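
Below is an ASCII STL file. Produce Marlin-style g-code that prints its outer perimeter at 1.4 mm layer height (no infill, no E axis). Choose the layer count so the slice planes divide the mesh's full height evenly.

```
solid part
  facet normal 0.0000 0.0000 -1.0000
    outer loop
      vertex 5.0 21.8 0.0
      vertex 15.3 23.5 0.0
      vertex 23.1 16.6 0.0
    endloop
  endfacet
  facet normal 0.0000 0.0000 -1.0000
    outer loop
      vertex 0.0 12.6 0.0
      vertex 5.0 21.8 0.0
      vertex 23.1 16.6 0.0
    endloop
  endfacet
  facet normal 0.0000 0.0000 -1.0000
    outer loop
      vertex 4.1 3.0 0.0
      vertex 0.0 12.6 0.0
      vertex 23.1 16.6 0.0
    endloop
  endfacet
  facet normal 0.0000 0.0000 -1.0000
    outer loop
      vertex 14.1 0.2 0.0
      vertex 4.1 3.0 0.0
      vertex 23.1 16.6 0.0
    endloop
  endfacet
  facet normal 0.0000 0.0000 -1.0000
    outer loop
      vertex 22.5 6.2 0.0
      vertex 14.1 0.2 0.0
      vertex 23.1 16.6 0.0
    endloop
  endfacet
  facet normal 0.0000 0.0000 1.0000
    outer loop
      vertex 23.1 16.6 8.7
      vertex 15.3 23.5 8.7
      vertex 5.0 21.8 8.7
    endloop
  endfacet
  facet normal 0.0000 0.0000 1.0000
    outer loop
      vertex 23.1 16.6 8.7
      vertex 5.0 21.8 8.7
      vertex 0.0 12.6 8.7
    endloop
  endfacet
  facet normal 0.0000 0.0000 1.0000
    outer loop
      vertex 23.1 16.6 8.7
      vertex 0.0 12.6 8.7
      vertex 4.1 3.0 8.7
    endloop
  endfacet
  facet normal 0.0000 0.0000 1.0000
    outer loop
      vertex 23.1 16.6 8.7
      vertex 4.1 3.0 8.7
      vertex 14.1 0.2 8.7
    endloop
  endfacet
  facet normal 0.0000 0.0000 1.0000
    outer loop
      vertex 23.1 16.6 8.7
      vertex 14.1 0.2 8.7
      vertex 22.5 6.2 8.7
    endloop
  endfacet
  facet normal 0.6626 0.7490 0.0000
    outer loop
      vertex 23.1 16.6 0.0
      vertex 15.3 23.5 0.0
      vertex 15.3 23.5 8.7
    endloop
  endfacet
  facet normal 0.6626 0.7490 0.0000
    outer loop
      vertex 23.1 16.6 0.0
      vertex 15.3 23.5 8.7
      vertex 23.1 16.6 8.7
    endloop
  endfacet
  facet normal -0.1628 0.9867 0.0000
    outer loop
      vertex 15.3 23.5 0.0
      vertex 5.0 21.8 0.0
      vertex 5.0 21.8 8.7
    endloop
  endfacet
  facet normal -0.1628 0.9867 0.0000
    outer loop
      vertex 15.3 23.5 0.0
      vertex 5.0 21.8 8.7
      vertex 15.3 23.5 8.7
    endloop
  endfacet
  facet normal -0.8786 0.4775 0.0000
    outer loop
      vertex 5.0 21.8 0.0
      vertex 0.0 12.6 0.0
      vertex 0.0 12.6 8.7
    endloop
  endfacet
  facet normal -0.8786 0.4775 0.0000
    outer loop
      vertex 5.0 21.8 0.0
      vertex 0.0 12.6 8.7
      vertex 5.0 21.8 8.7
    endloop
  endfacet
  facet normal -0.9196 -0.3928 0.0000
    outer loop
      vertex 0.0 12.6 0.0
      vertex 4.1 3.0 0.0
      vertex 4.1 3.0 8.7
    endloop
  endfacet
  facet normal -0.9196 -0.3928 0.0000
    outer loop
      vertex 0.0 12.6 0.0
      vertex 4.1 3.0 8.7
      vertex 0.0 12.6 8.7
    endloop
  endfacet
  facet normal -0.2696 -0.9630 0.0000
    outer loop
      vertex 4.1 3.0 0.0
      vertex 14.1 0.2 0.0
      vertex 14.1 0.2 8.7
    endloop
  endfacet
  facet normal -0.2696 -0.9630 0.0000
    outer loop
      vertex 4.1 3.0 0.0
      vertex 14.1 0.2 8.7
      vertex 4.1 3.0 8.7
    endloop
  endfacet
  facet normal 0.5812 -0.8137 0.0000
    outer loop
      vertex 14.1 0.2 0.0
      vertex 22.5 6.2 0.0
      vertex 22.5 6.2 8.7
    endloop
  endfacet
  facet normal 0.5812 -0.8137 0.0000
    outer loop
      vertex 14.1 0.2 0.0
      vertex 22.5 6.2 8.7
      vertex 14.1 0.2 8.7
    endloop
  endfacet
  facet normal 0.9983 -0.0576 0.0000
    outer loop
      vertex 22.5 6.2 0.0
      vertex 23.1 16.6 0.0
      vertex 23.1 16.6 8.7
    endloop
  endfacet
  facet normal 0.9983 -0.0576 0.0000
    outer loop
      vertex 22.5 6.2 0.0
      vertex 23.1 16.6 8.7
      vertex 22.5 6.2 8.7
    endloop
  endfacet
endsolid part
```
; perimeter-only toolpath
G21 ; units = mm
G90 ; absolute positioning
G28 ; home
; layer 1
G0 Z1.4
G0 X23.1 Y16.6
G1 X15.3 Y23.5
G1 X5.0 Y21.8
G1 X0.0 Y12.6
G1 X4.1 Y3.0
G1 X14.1 Y0.2
G1 X22.5 Y6.2
G1 X23.1 Y16.6
; layer 2
G0 Z2.9
G0 X23.1 Y16.6
G1 X15.3 Y23.5
G1 X5.0 Y21.8
G1 X0.0 Y12.6
G1 X4.1 Y3.0
G1 X14.1 Y0.2
G1 X22.5 Y6.2
G1 X23.1 Y16.6
; layer 3
G0 Z4.3
G0 X23.1 Y16.6
G1 X15.3 Y23.5
G1 X5.0 Y21.8
G1 X0.0 Y12.6
G1 X4.1 Y3.0
G1 X14.1 Y0.2
G1 X22.5 Y6.2
G1 X23.1 Y16.6
; layer 4
G0 Z5.8
G0 X23.1 Y16.6
G1 X15.3 Y23.5
G1 X5.0 Y21.8
G1 X0.0 Y12.6
G1 X4.1 Y3.0
G1 X14.1 Y0.2
G1 X22.5 Y6.2
G1 X23.1 Y16.6
; layer 5
G0 Z7.2
G0 X23.1 Y16.6
G1 X15.3 Y23.5
G1 X5.0 Y21.8
G1 X0.0 Y12.6
G1 X4.1 Y3.0
G1 X14.1 Y0.2
G1 X22.5 Y6.2
G1 X23.1 Y16.6
; layer 6
G0 Z8.7
G0 X23.1 Y16.6
G1 X15.3 Y23.5
G1 X5.0 Y21.8
G1 X0.0 Y12.6
G1 X4.1 Y3.0
G1 X14.1 Y0.2
G1 X22.5 Y6.2
G1 X23.1 Y16.6
M2 ; end

The solid is a regular 7-sided prism (a cylinder approximated with 7 flat sides), circumscribed radius ≈ 12 mm, height ≈ 8.7 mm. Slicing at Δz = 1.4 mm — 6 equal slices spanning the solid's height, so layer i sits at z = i·h/6 — gives 6 non-empty perimeters. Each is a 7-segment closed polygon; G0 lifts to the layer z and rapids to the start vertex, then G1 traces the edges.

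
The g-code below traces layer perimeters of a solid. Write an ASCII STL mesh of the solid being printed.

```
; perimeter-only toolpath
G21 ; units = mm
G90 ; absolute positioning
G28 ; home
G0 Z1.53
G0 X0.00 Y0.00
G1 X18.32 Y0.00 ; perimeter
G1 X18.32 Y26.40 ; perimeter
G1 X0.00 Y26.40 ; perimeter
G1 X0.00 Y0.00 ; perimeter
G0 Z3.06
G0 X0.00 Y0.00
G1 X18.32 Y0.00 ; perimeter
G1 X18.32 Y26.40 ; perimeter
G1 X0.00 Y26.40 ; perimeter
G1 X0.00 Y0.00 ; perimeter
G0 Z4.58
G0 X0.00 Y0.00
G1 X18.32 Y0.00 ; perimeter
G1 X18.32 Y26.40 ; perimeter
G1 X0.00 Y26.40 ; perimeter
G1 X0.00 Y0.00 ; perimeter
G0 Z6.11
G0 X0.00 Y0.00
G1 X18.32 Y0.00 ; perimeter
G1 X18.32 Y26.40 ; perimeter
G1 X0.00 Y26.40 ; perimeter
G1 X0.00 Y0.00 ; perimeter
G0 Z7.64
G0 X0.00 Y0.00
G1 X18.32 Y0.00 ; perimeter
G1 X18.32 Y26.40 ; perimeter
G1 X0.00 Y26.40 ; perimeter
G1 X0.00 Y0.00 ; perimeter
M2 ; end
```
solid part
  facet normal 0.0000 0.0000 -1.0000
    outer loop
      vertex 18.32 26.40 0.00
      vertex 18.32 0.00 0.00
      vertex 0.00 0.00 0.00
    endloop
  endfacet
  facet normal 0.0000 0.0000 -1.0000
    outer loop
      vertex 0.00 26.40 0.00
      vertex 18.32 26.40 0.00
      vertex 0.00 0.00 0.00
    endloop
  endfacet
  facet normal 0.0000 0.0000 1.0000
    outer loop
      vertex 0.00 0.00 7.64
      vertex 18.32 0.00 7.64
      vertex 18.32 26.40 7.64
    endloop
  endfacet
  facet normal 0.0000 0.0000 1.0000
    outer loop
      vertex 0.00 0.00 7.64
      vertex 18.32 26.40 7.64
      vertex 0.00 26.40 7.64
    endloop
  endfacet
  facet normal 0.0000 -1.0000 0.0000
    outer loop
      vertex 0.00 0.00 0.00
      vertex 18.32 0.00 0.00
      vertex 18.32 0.00 7.64
    endloop
  endfacet
  facet normal 0.0000 -1.0000 0.0000
    outer loop
      vertex 0.00 0.00 0.00
      vertex 18.32 0.00 7.64
      vertex 0.00 0.00 7.64
    endloop
  endfacet
  facet normal 0.0000 1.0000 0.0000
    outer loop
      vertex 18.32 26.40 7.64
      vertex 18.32 26.40 0.00
      vertex 0.00 26.40 0.00
    endloop
  endfacet
  facet normal 0.0000 1.0000 0.0000
    outer loop
      vertex 0.00 26.40 7.64
      vertex 18.32 26.40 7.64
      vertex 0.00 26.40 0.00
    endloop
  endfacet
  facet normal -1.0000 0.0000 0.0000
    outer loop
      vertex 0.00 26.40 7.64
      vertex 0.00 26.40 0.00
      vertex 0.00 0.00 0.00
    endloop
  endfacet
  facet normal -1.0000 0.0000 0.0000
    outer loop
      vertex 0.00 0.00 7.64
      vertex 0.00 26.40 7.64
      vertex 0.00 0.00 0.00
    endloop
  endfacet
  facet normal 1.0000 0.0000 0.0000
    outer loop
      vertex 18.32 0.00 0.00
      vertex 18.32 26.40 0.00
      vertex 18.32 26.40 7.64
    endloop
  endfacet
  facet normal 1.0000 0.0000 0.0000
    outer loop
      vertex 18.32 0.00 0.00
      vertex 18.32 26.40 7.64
      vertex 18.32 0.00 7.64
    endloop
  endfacet
endsolid part

The G0 Z moves step by Δz≈1.53 mm. Every layer's G1 loop is the same polygon, so the solid is a straight extrusion of it from z=0 to z≈7.64. Closing with flat bottom and top caps and triangulating gives 12 facets — a rectangular box, roughly 18.3 × 26.4 mm footprint and 7.64 mm tall.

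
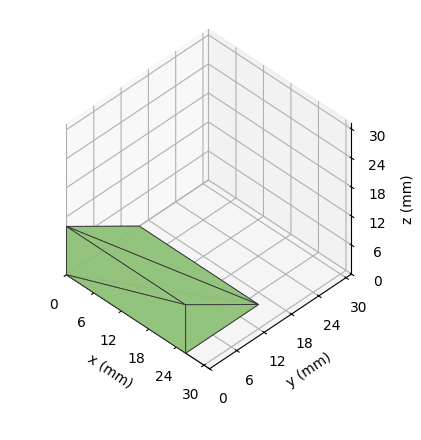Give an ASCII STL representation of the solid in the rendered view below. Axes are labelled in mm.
Reading the render: the shape is a wedge (ramp): 26 × 16 mm base, rising to 10 mm along the y=0 edge and sloping linearly to z=0 at y=16 (dimensions read to the nearest mm from the axis ticks). For the STL, each face is triangulated and given an outward normal.

solid part
  facet normal 0.0000 0.0000 -1.0000
    outer loop
      vertex 26.000 16.000 0.000
      vertex 26.000 0.000 0.000
      vertex 0.000 0.000 0.000
    endloop
  endfacet
  facet normal 0.0000 0.0000 -1.0000
    outer loop
      vertex 0.000 16.000 0.000
      vertex 26.000 16.000 0.000
      vertex 0.000 0.000 0.000
    endloop
  endfacet
  facet normal 0.0000 -1.0000 0.0000
    outer loop
      vertex 0.000 0.000 0.000
      vertex 26.000 0.000 0.000
      vertex 26.000 0.000 10.000
    endloop
  endfacet
  facet normal 0.0000 -1.0000 0.0000
    outer loop
      vertex 0.000 0.000 0.000
      vertex 26.000 0.000 10.000
      vertex 0.000 0.000 10.000
    endloop
  endfacet
  facet normal 0.0000 0.5300 0.8480
    outer loop
      vertex 0.000 0.000 10.000
      vertex 26.000 0.000 10.000
      vertex 26.000 16.000 0.000
    endloop
  endfacet
  facet normal 0.0000 0.5300 0.8480
    outer loop
      vertex 0.000 0.000 10.000
      vertex 26.000 16.000 0.000
      vertex 0.000 16.000 0.000
    endloop
  endfacet
  facet normal -1.0000 0.0000 0.0000
    outer loop
      vertex 0.000 0.000 10.000
      vertex 0.000 16.000 0.000
      vertex 0.000 0.000 0.000
    endloop
  endfacet
  facet normal 1.0000 0.0000 0.0000
    outer loop
      vertex 26.000 0.000 0.000
      vertex 26.000 16.000 0.000
      vertex 26.000 0.000 10.000
    endloop
  endfacet
endsolid part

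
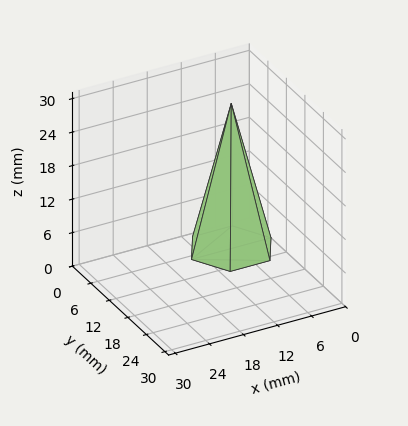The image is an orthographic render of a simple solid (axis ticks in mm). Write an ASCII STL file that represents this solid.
Reading the render: the shape is a regular 6-sided pyramid, base circumscribed radius ≈ 7 mm, apex at z ≈ 26 mm (dimensions read to the nearest mm from the axis ticks). For the STL, each face is triangulated and given an outward normal.

solid part
  facet normal 0.0000 0.0000 -1.0000
    outer loop
      vertex 3.5 13.1 0.0
      vertex 10.5 13.1 0.0
      vertex 14.0 7.0 0.0
    endloop
  endfacet
  facet normal 0.0000 0.0000 -1.0000
    outer loop
      vertex 0.0 7.0 0.0
      vertex 3.5 13.1 0.0
      vertex 14.0 7.0 0.0
    endloop
  endfacet
  facet normal 0.0000 0.0000 -1.0000
    outer loop
      vertex 3.5 0.9 0.0
      vertex 0.0 7.0 0.0
      vertex 14.0 7.0 0.0
    endloop
  endfacet
  facet normal 0.0000 0.0000 -1.0000
    outer loop
      vertex 10.5 0.9 0.0
      vertex 3.5 0.9 0.0
      vertex 14.0 7.0 0.0
    endloop
  endfacet
  facet normal 0.8446 0.4846 0.2274
    outer loop
      vertex 14.0 7.0 0.0
      vertex 10.5 13.1 0.0
      vertex 7.0 7.0 26.0
    endloop
  endfacet
  facet normal 0.0000 0.9736 0.2284
    outer loop
      vertex 10.5 13.1 0.0
      vertex 3.5 13.1 0.0
      vertex 7.0 7.0 26.0
    endloop
  endfacet
  facet normal -0.8446 0.4846 0.2274
    outer loop
      vertex 3.5 13.1 0.0
      vertex 0.0 7.0 0.0
      vertex 7.0 7.0 26.0
    endloop
  endfacet
  facet normal -0.8446 -0.4846 0.2274
    outer loop
      vertex 0.0 7.0 0.0
      vertex 3.5 0.9 0.0
      vertex 7.0 7.0 26.0
    endloop
  endfacet
  facet normal 0.0000 -0.9736 0.2284
    outer loop
      vertex 3.5 0.9 0.0
      vertex 10.5 0.9 0.0
      vertex 7.0 7.0 26.0
    endloop
  endfacet
  facet normal 0.8446 -0.4846 0.2274
    outer loop
      vertex 10.5 0.9 0.0
      vertex 14.0 7.0 0.0
      vertex 7.0 7.0 26.0
    endloop
  endfacet
endsolid part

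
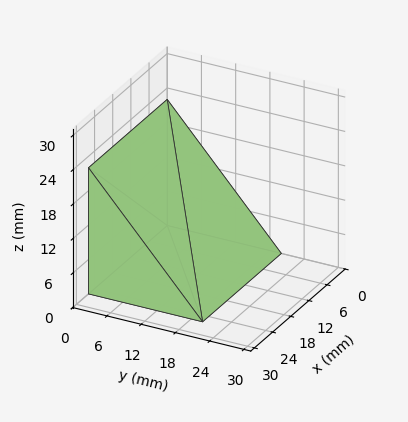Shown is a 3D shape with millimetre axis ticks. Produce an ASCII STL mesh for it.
Reading the render: the shape is a wedge (ramp): 26 × 20 mm base, rising to 22 mm along the y=0 edge and sloping linearly to z=0 at y=20 (dimensions read to the nearest mm from the axis ticks). For the STL, each face is triangulated and given an outward normal.

solid part
  facet normal 0.0000 0.0000 -1.0000
    outer loop
      vertex 26.00 20.00 0.00
      vertex 26.00 0.00 0.00
      vertex 0.00 0.00 0.00
    endloop
  endfacet
  facet normal 0.0000 0.0000 -1.0000
    outer loop
      vertex 0.00 20.00 0.00
      vertex 26.00 20.00 0.00
      vertex 0.00 0.00 0.00
    endloop
  endfacet
  facet normal 0.0000 -1.0000 0.0000
    outer loop
      vertex 0.00 0.00 0.00
      vertex 26.00 0.00 0.00
      vertex 26.00 0.00 22.00
    endloop
  endfacet
  facet normal 0.0000 -1.0000 0.0000
    outer loop
      vertex 0.00 0.00 0.00
      vertex 26.00 0.00 22.00
      vertex 0.00 0.00 22.00
    endloop
  endfacet
  facet normal 0.0000 0.7399 0.6727
    outer loop
      vertex 0.00 0.00 22.00
      vertex 26.00 0.00 22.00
      vertex 26.00 20.00 0.00
    endloop
  endfacet
  facet normal 0.0000 0.7399 0.6727
    outer loop
      vertex 0.00 0.00 22.00
      vertex 26.00 20.00 0.00
      vertex 0.00 20.00 0.00
    endloop
  endfacet
  facet normal -1.0000 0.0000 0.0000
    outer loop
      vertex 0.00 0.00 22.00
      vertex 0.00 20.00 0.00
      vertex 0.00 0.00 0.00
    endloop
  endfacet
  facet normal 1.0000 0.0000 0.0000
    outer loop
      vertex 26.00 0.00 0.00
      vertex 26.00 20.00 0.00
      vertex 26.00 0.00 22.00
    endloop
  endfacet
endsolid part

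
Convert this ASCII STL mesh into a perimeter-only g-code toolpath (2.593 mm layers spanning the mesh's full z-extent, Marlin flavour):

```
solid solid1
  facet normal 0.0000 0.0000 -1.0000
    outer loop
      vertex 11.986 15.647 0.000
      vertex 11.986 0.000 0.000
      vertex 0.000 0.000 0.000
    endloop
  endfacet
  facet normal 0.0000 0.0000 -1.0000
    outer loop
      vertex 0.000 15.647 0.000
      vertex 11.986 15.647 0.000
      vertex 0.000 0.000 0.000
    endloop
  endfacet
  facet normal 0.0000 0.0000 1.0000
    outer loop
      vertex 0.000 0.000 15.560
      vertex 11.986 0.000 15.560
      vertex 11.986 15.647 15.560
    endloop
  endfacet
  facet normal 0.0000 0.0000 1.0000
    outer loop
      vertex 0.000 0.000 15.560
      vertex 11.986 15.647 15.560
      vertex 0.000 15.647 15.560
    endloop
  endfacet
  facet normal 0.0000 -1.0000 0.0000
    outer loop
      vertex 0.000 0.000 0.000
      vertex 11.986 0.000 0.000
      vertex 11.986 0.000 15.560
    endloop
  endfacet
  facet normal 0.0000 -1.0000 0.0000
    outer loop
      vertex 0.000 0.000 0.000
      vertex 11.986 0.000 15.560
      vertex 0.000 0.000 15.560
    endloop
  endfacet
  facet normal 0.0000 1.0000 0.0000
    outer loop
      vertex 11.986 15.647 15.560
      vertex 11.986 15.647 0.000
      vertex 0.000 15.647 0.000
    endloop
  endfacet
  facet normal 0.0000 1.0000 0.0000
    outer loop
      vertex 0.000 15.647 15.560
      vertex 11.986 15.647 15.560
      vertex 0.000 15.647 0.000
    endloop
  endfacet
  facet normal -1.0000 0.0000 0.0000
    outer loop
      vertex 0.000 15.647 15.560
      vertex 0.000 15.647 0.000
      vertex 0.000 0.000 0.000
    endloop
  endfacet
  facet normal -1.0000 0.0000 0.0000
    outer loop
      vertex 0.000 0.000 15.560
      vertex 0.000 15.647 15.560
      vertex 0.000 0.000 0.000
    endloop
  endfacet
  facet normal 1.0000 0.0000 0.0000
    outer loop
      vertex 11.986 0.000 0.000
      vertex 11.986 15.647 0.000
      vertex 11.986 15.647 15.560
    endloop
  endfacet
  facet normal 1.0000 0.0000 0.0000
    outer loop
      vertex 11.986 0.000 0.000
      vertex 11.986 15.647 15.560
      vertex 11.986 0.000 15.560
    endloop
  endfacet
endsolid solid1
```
; perimeter-only toolpath
G21 ; units = mm
G90 ; absolute positioning
G28 ; home
; layer 1
G0 Z2.593
G0 X0.000 Y0.000
G1 X11.986 Y0.000
G1 X11.986 Y15.647
G1 X0.000 Y15.647
G1 X0.000 Y0.000
; layer 2
G0 Z5.187
G0 X0.000 Y0.000
G1 X11.986 Y0.000
G1 X11.986 Y15.647
G1 X0.000 Y15.647
G1 X0.000 Y0.000
; layer 3
G0 Z7.780
G0 X0.000 Y0.000
G1 X11.986 Y0.000
G1 X11.986 Y15.647
G1 X0.000 Y15.647
G1 X0.000 Y0.000
; layer 4
G0 Z10.373
G0 X0.000 Y0.000
G1 X11.986 Y0.000
G1 X11.986 Y15.647
G1 X0.000 Y15.647
G1 X0.000 Y0.000
; layer 5
G0 Z12.967
G0 X0.000 Y0.000
G1 X11.986 Y0.000
G1 X11.986 Y15.647
G1 X0.000 Y15.647
G1 X0.000 Y0.000
; layer 6
G0 Z15.560
G0 X0.000 Y0.000
G1 X11.986 Y0.000
G1 X11.986 Y15.647
G1 X0.000 Y15.647
G1 X0.000 Y0.000
M2 ; end

The solid is a rectangular box, roughly 12 × 15.6 mm footprint and 15.6 mm tall. Slicing at Δz = 2.593 mm — 6 equal slices spanning the solid's height, so layer i sits at z = i·h/6 — gives 6 non-empty perimeters. Each is a 4-segment closed polygon; G0 lifts to the layer z and rapids to the start vertex, then G1 traces the edges.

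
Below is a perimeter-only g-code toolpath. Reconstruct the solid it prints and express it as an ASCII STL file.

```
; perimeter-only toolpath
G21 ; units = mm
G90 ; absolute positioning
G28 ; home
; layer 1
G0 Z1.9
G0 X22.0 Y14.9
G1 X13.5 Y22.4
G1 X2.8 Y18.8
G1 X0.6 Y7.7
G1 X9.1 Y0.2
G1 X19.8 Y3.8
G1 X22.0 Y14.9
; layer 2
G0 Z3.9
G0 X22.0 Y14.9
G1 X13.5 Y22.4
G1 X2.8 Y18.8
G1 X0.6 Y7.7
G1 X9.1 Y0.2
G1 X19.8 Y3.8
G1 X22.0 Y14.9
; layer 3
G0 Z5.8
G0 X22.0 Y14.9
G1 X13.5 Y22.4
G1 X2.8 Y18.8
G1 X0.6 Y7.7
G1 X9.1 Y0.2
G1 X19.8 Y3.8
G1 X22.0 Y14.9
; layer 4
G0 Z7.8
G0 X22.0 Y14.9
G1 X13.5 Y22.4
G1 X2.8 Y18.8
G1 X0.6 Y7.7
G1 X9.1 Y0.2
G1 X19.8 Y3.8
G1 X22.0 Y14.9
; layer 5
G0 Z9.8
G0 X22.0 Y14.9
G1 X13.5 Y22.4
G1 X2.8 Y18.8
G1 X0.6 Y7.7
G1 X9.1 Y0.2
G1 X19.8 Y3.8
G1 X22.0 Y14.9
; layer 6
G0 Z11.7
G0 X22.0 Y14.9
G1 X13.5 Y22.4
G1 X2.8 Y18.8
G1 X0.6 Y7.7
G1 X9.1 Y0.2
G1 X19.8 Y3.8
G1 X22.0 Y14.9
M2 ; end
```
solid part
  facet normal 0.0000 0.0000 -1.0000
    outer loop
      vertex 2.8 18.8 0.0
      vertex 13.5 22.4 0.0
      vertex 22.0 14.9 0.0
    endloop
  endfacet
  facet normal 0.0000 0.0000 -1.0000
    outer loop
      vertex 0.6 7.7 0.0
      vertex 2.8 18.8 0.0
      vertex 22.0 14.9 0.0
    endloop
  endfacet
  facet normal 0.0000 0.0000 -1.0000
    outer loop
      vertex 9.1 0.2 0.0
      vertex 0.6 7.7 0.0
      vertex 22.0 14.9 0.0
    endloop
  endfacet
  facet normal 0.0000 0.0000 -1.0000
    outer loop
      vertex 19.8 3.8 0.0
      vertex 9.1 0.2 0.0
      vertex 22.0 14.9 0.0
    endloop
  endfacet
  facet normal 0.0000 0.0000 1.0000
    outer loop
      vertex 22.0 14.9 11.7
      vertex 13.5 22.4 11.7
      vertex 2.8 18.8 11.7
    endloop
  endfacet
  facet normal 0.0000 0.0000 1.0000
    outer loop
      vertex 22.0 14.9 11.7
      vertex 2.8 18.8 11.7
      vertex 0.6 7.7 11.7
    endloop
  endfacet
  facet normal 0.0000 0.0000 1.0000
    outer loop
      vertex 22.0 14.9 11.7
      vertex 0.6 7.7 11.7
      vertex 9.1 0.2 11.7
    endloop
  endfacet
  facet normal 0.0000 0.0000 1.0000
    outer loop
      vertex 22.0 14.9 11.7
      vertex 9.1 0.2 11.7
      vertex 19.8 3.8 11.7
    endloop
  endfacet
  facet normal 0.6616 0.7498 0.0000
    outer loop
      vertex 22.0 14.9 0.0
      vertex 13.5 22.4 0.0
      vertex 13.5 22.4 11.7
    endloop
  endfacet
  facet normal 0.6616 0.7498 0.0000
    outer loop
      vertex 22.0 14.9 0.0
      vertex 13.5 22.4 11.7
      vertex 22.0 14.9 11.7
    endloop
  endfacet
  facet normal -0.3189 0.9478 0.0000
    outer loop
      vertex 13.5 22.4 0.0
      vertex 2.8 18.8 0.0
      vertex 2.8 18.8 11.7
    endloop
  endfacet
  facet normal -0.3189 0.9478 0.0000
    outer loop
      vertex 13.5 22.4 0.0
      vertex 2.8 18.8 11.7
      vertex 13.5 22.4 11.7
    endloop
  endfacet
  facet normal -0.9809 0.1944 0.0000
    outer loop
      vertex 2.8 18.8 0.0
      vertex 0.6 7.7 0.0
      vertex 0.6 7.7 11.7
    endloop
  endfacet
  facet normal -0.9809 0.1944 0.0000
    outer loop
      vertex 2.8 18.8 0.0
      vertex 0.6 7.7 11.7
      vertex 2.8 18.8 11.7
    endloop
  endfacet
  facet normal -0.6616 -0.7498 0.0000
    outer loop
      vertex 0.6 7.7 0.0
      vertex 9.1 0.2 0.0
      vertex 9.1 0.2 11.7
    endloop
  endfacet
  facet normal -0.6616 -0.7498 0.0000
    outer loop
      vertex 0.6 7.7 0.0
      vertex 9.1 0.2 11.7
      vertex 0.6 7.7 11.7
    endloop
  endfacet
  facet normal 0.3189 -0.9478 0.0000
    outer loop
      vertex 9.1 0.2 0.0
      vertex 19.8 3.8 0.0
      vertex 19.8 3.8 11.7
    endloop
  endfacet
  facet normal 0.3189 -0.9478 0.0000
    outer loop
      vertex 9.1 0.2 0.0
      vertex 19.8 3.8 11.7
      vertex 9.1 0.2 11.7
    endloop
  endfacet
  facet normal 0.9809 -0.1944 0.0000
    outer loop
      vertex 19.8 3.8 0.0
      vertex 22.0 14.9 0.0
      vertex 22.0 14.9 11.7
    endloop
  endfacet
  facet normal 0.9809 -0.1944 0.0000
    outer loop
      vertex 19.8 3.8 0.0
      vertex 22.0 14.9 11.7
      vertex 19.8 3.8 11.7
    endloop
  endfacet
endsolid part

The G0 Z moves step by Δz≈1.9 mm. Every layer's G1 loop is the same polygon, so the solid is a straight extrusion of it from z=0 to z≈11.7. Closing with flat bottom and top caps and triangulating gives 20 facets — a regular 6-sided prism (a cylinder approximated with 6 flat sides), circumscribed radius ≈ 11.3 mm, height ≈ 11.7 mm.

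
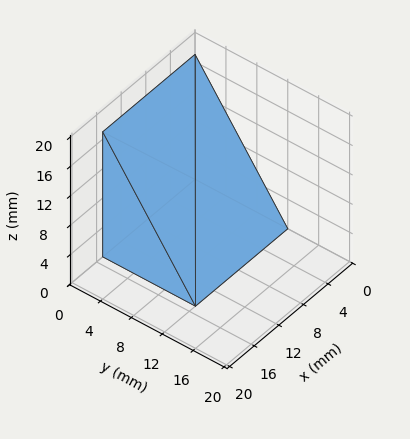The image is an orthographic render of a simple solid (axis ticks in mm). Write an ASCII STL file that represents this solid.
Reading the render: the shape is a wedge (ramp): 15 × 12 mm base, rising to 17 mm along the y=0 edge and sloping linearly to z=0 at y=12 (dimensions read to the nearest mm from the axis ticks). For the STL, each face is triangulated and given an outward normal.

solid part
  facet normal 0.0000 0.0000 -1.0000
    outer loop
      vertex 15.000 12.000 0.000
      vertex 15.000 0.000 0.000
      vertex 0.000 0.000 0.000
    endloop
  endfacet
  facet normal 0.0000 0.0000 -1.0000
    outer loop
      vertex 0.000 12.000 0.000
      vertex 15.000 12.000 0.000
      vertex 0.000 0.000 0.000
    endloop
  endfacet
  facet normal 0.0000 -1.0000 0.0000
    outer loop
      vertex 0.000 0.000 0.000
      vertex 15.000 0.000 0.000
      vertex 15.000 0.000 17.000
    endloop
  endfacet
  facet normal 0.0000 -1.0000 0.0000
    outer loop
      vertex 0.000 0.000 0.000
      vertex 15.000 0.000 17.000
      vertex 0.000 0.000 17.000
    endloop
  endfacet
  facet normal 0.0000 0.8170 0.5767
    outer loop
      vertex 0.000 0.000 17.000
      vertex 15.000 0.000 17.000
      vertex 15.000 12.000 0.000
    endloop
  endfacet
  facet normal 0.0000 0.8170 0.5767
    outer loop
      vertex 0.000 0.000 17.000
      vertex 15.000 12.000 0.000
      vertex 0.000 12.000 0.000
    endloop
  endfacet
  facet normal -1.0000 0.0000 0.0000
    outer loop
      vertex 0.000 0.000 17.000
      vertex 0.000 12.000 0.000
      vertex 0.000 0.000 0.000
    endloop
  endfacet
  facet normal 1.0000 0.0000 0.0000
    outer loop
      vertex 15.000 0.000 0.000
      vertex 15.000 12.000 0.000
      vertex 15.000 0.000 17.000
    endloop
  endfacet
endsolid part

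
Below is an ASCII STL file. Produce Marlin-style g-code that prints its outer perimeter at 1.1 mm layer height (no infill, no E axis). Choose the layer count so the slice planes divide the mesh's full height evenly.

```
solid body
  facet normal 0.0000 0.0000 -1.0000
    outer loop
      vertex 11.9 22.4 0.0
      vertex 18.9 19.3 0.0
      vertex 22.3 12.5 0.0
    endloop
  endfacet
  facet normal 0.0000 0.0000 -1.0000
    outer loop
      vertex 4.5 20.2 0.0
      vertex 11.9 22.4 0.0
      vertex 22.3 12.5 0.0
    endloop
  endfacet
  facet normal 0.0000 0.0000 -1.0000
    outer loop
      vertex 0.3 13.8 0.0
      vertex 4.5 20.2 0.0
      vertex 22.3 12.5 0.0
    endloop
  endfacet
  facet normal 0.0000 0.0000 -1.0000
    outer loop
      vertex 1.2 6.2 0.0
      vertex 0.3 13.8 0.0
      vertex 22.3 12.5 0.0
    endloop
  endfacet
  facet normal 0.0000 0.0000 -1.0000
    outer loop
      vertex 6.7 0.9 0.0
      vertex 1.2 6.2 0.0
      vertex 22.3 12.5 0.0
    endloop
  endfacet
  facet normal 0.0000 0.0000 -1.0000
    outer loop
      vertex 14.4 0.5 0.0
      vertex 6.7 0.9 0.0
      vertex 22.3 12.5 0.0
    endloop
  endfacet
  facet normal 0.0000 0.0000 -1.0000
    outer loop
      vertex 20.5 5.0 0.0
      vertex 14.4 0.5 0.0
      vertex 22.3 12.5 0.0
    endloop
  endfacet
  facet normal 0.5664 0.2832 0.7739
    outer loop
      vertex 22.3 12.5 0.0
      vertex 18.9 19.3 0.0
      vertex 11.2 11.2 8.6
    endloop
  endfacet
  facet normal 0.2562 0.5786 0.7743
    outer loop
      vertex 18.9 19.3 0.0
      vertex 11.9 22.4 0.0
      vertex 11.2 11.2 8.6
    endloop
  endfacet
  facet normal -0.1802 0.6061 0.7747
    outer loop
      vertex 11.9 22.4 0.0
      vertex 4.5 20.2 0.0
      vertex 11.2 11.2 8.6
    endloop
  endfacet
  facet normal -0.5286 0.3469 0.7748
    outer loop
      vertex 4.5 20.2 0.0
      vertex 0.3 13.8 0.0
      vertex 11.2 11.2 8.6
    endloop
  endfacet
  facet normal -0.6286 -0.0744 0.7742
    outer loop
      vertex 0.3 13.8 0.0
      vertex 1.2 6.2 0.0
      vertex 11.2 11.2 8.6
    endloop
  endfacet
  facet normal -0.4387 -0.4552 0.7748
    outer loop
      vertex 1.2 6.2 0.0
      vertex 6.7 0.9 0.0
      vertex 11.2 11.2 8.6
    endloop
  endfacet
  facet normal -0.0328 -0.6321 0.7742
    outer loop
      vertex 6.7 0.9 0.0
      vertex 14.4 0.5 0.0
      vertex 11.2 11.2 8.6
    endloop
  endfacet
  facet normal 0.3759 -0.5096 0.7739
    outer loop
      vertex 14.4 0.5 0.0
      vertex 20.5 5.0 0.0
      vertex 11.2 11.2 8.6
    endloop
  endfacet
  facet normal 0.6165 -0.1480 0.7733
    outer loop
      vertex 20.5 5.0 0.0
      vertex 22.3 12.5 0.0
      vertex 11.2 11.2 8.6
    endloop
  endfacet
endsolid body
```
; perimeter-only toolpath
G21 ; units = mm
G90 ; absolute positioning
G28 ; home
; layer 1
G0 Z1.1
G0 X20.9 Y12.3
G1 X17.9 Y18.3
G1 X11.8 Y21.0
G1 X5.3 Y19.1
G1 X1.7 Y13.5
G1 X2.5 Y6.8
G1 X7.3 Y2.2
G1 X14.0 Y1.8
G1 X19.3 Y5.8
G1 X20.9 Y12.3
; layer 2
G0 Z2.1
G0 X19.5 Y12.2
G1 X17.0 Y17.3
G1 X11.7 Y19.6
G1 X6.2 Y17.9
G1 X3.0 Y13.2
G1 X3.7 Y7.5
G1 X7.8 Y3.5
G1 X13.6 Y3.2
G1 X18.2 Y6.5
G1 X19.5 Y12.2
; layer 3
G0 Z3.2
G0 X18.1 Y12.0
G1 X16.0 Y16.3
G1 X11.6 Y18.2
G1 X7.0 Y16.8
G1 X4.4 Y12.8
G1 X4.9 Y8.1
G1 X8.4 Y4.8
G1 X13.2 Y4.5
G1 X17.0 Y7.3
G1 X18.1 Y12.0
; layer 4
G0 Z4.3
G0 X16.8 Y11.8
G1 X15.0 Y15.2
G1 X11.6 Y16.8
G1 X7.8 Y15.7
G1 X5.8 Y12.5
G1 X6.2 Y8.7
G1 X8.9 Y6.0
G1 X12.8 Y5.8
G1 X15.8 Y8.1
G1 X16.8 Y11.8
; layer 5
G0 Z5.4
G0 X15.4 Y11.7
G1 X14.1 Y14.2
G1 X11.5 Y15.4
G1 X8.7 Y14.6
G1 X7.1 Y12.2
G1 X7.5 Y9.3
G1 X9.5 Y7.3
G1 X12.4 Y7.2
G1 X14.7 Y8.9
G1 X15.4 Y11.7
; layer 6
G0 Z6.4
G0 X14.0 Y11.5
G1 X13.1 Y13.2
G1 X11.4 Y14.0
G1 X9.5 Y13.4
G1 X8.5 Y11.8
G1 X8.7 Y9.9
G1 X10.1 Y8.6
G1 X12.0 Y8.5
G1 X13.5 Y9.6
G1 X14.0 Y11.5
; layer 7
G0 Z7.5
G0 X12.6 Y11.4
G1 X12.2 Y12.2
G1 X11.3 Y12.6
G1 X10.4 Y12.3
G1 X9.8 Y11.5
G1 X9.9 Y10.6
G1 X10.6 Y9.9
G1 X11.6 Y9.9
G1 X12.4 Y10.4
G1 X12.6 Y11.4
M2 ; end

The solid is a regular 9-sided pyramid, base circumscribed radius ≈ 11.2 mm, apex at z ≈ 8.6 mm. Slicing at Δz = 1.1 mm — 8 equal slices spanning the solid's height, so layer i sits at z = i·h/8 — gives 7 non-empty perimeters. Each is a 9-segment closed polygon; G0 lifts to the layer z and rapids to the start vertex, then G1 traces the edges. The cross-section shrinks linearly with z (the slice at the apex is degenerate and omitted).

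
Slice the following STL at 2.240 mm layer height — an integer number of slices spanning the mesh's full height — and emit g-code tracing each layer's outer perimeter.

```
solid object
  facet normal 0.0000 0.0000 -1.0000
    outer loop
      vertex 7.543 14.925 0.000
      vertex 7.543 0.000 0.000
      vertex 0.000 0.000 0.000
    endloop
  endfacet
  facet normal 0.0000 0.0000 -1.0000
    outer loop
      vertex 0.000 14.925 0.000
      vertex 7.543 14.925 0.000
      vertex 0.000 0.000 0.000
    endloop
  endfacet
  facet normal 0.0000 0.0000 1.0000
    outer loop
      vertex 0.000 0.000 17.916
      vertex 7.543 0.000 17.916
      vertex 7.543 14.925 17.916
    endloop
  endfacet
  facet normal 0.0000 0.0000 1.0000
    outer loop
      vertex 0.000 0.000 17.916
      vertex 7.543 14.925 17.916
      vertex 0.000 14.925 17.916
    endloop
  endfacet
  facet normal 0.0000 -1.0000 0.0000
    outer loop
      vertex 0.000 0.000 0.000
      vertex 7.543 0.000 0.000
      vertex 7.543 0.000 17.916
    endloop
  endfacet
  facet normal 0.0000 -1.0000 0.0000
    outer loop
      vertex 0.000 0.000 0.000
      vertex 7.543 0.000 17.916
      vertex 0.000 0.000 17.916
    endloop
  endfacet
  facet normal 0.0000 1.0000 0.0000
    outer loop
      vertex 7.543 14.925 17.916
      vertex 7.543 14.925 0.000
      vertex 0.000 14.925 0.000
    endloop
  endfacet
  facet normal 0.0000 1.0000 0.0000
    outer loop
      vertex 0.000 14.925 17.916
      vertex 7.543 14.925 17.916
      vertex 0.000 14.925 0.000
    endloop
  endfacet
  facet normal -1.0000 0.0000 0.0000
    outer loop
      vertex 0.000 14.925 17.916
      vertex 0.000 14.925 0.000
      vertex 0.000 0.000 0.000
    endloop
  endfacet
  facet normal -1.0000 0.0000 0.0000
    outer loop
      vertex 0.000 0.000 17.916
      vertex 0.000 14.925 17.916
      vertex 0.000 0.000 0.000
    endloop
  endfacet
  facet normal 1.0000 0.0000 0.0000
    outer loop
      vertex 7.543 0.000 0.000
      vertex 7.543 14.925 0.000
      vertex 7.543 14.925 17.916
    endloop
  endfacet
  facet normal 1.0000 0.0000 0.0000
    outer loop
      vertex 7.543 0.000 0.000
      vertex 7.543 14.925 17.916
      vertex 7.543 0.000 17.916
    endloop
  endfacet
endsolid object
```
; perimeter-only toolpath
G21 ; units = mm
G90 ; absolute positioning
G28 ; home
; layer 1
G0 Z2.240
G0 X0.000 Y0.000
G1 X7.543 Y0.000
G1 X7.543 Y14.925
G1 X0.000 Y14.925
G1 X0.000 Y0.000
; layer 2
G0 Z4.479
G0 X0.000 Y0.000
G1 X7.543 Y0.000
G1 X7.543 Y14.925
G1 X0.000 Y14.925
G1 X0.000 Y0.000
; layer 3
G0 Z6.719
G0 X0.000 Y0.000
G1 X7.543 Y0.000
G1 X7.543 Y14.925
G1 X0.000 Y14.925
G1 X0.000 Y0.000
; layer 4
G0 Z8.958
G0 X0.000 Y0.000
G1 X7.543 Y0.000
G1 X7.543 Y14.925
G1 X0.000 Y14.925
G1 X0.000 Y0.000
; layer 5
G0 Z11.197
G0 X0.000 Y0.000
G1 X7.543 Y0.000
G1 X7.543 Y14.925
G1 X0.000 Y14.925
G1 X0.000 Y0.000
; layer 6
G0 Z13.437
G0 X0.000 Y0.000
G1 X7.543 Y0.000
G1 X7.543 Y14.925
G1 X0.000 Y14.925
G1 X0.000 Y0.000
; layer 7
G0 Z15.677
G0 X0.000 Y0.000
G1 X7.543 Y0.000
G1 X7.543 Y14.925
G1 X0.000 Y14.925
G1 X0.000 Y0.000
; layer 8
G0 Z17.916
G0 X0.000 Y0.000
G1 X7.543 Y0.000
G1 X7.543 Y14.925
G1 X0.000 Y14.925
G1 X0.000 Y0.000
M2 ; end

The solid is a rectangular box, roughly 7.54 × 14.9 mm footprint and 17.9 mm tall. Slicing at Δz = 2.240 mm — 8 equal slices spanning the solid's height, so layer i sits at z = i·h/8 — gives 8 non-empty perimeters. Each is a 4-segment closed polygon; G0 lifts to the layer z and rapids to the start vertex, then G1 traces the edges.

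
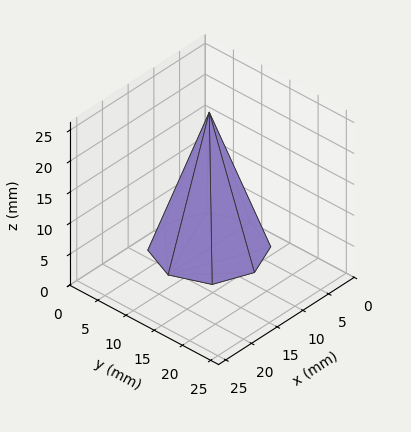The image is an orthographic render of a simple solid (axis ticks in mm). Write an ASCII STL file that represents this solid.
Reading the render: the shape is a regular 8-sided pyramid, base circumscribed radius ≈ 8 mm, apex at z ≈ 22 mm (dimensions read to the nearest mm from the axis ticks). For the STL, each face is triangulated and given an outward normal.

solid part
  facet normal 0.0000 0.0000 -1.0000
    outer loop
      vertex 8.0 16.0 0.0
      vertex 13.7 13.7 0.0
      vertex 16.0 8.0 0.0
    endloop
  endfacet
  facet normal 0.0000 0.0000 -1.0000
    outer loop
      vertex 2.3 13.7 0.0
      vertex 8.0 16.0 0.0
      vertex 16.0 8.0 0.0
    endloop
  endfacet
  facet normal 0.0000 0.0000 -1.0000
    outer loop
      vertex 0.0 8.0 0.0
      vertex 2.3 13.7 0.0
      vertex 16.0 8.0 0.0
    endloop
  endfacet
  facet normal 0.0000 0.0000 -1.0000
    outer loop
      vertex 2.3 2.3 0.0
      vertex 0.0 8.0 0.0
      vertex 16.0 8.0 0.0
    endloop
  endfacet
  facet normal 0.0000 0.0000 -1.0000
    outer loop
      vertex 8.0 0.0 0.0
      vertex 2.3 2.3 0.0
      vertex 16.0 8.0 0.0
    endloop
  endfacet
  facet normal 0.0000 0.0000 -1.0000
    outer loop
      vertex 13.7 2.3 0.0
      vertex 8.0 0.0 0.0
      vertex 16.0 8.0 0.0
    endloop
  endfacet
  facet normal 0.8787 0.3546 0.3195
    outer loop
      vertex 16.0 8.0 0.0
      vertex 13.7 13.7 0.0
      vertex 8.0 8.0 22.0
    endloop
  endfacet
  facet normal 0.3546 0.8787 0.3195
    outer loop
      vertex 13.7 13.7 0.0
      vertex 8.0 16.0 0.0
      vertex 8.0 8.0 22.0
    endloop
  endfacet
  facet normal -0.3546 0.8787 0.3195
    outer loop
      vertex 8.0 16.0 0.0
      vertex 2.3 13.7 0.0
      vertex 8.0 8.0 22.0
    endloop
  endfacet
  facet normal -0.8787 0.3546 0.3195
    outer loop
      vertex 2.3 13.7 0.0
      vertex 0.0 8.0 0.0
      vertex 8.0 8.0 22.0
    endloop
  endfacet
  facet normal -0.8787 -0.3546 0.3195
    outer loop
      vertex 0.0 8.0 0.0
      vertex 2.3 2.3 0.0
      vertex 8.0 8.0 22.0
    endloop
  endfacet
  facet normal -0.3546 -0.8787 0.3195
    outer loop
      vertex 2.3 2.3 0.0
      vertex 8.0 0.0 0.0
      vertex 8.0 8.0 22.0
    endloop
  endfacet
  facet normal 0.3546 -0.8787 0.3195
    outer loop
      vertex 8.0 0.0 0.0
      vertex 13.7 2.3 0.0
      vertex 8.0 8.0 22.0
    endloop
  endfacet
  facet normal 0.8787 -0.3546 0.3195
    outer loop
      vertex 13.7 2.3 0.0
      vertex 16.0 8.0 0.0
      vertex 8.0 8.0 22.0
    endloop
  endfacet
endsolid part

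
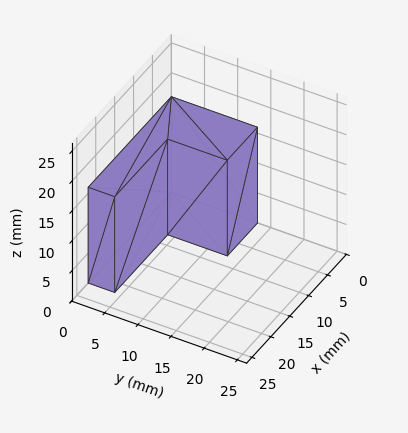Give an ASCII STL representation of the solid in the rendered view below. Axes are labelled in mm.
Reading the render: the shape is an L-shaped prism: outer 22 × 13 mm, arm thicknesses ≈ 4 mm (horizontal) and 8 mm (vertical), extruded 16 mm in z (dimensions read to the nearest mm from the axis ticks). For the STL, each face is triangulated and given an outward normal.

solid part
  facet normal 0.0000 0.0000 -1.0000
    outer loop
      vertex 22.000 4.000 0.000
      vertex 22.000 0.000 0.000
      vertex 0.000 0.000 0.000
    endloop
  endfacet
  facet normal 0.0000 0.0000 -1.0000
    outer loop
      vertex 8.000 4.000 0.000
      vertex 22.000 4.000 0.000
      vertex 0.000 0.000 0.000
    endloop
  endfacet
  facet normal 0.0000 0.0000 -1.0000
    outer loop
      vertex 8.000 13.000 0.000
      vertex 8.000 4.000 0.000
      vertex 0.000 0.000 0.000
    endloop
  endfacet
  facet normal 0.0000 0.0000 -1.0000
    outer loop
      vertex 0.000 13.000 0.000
      vertex 8.000 13.000 0.000
      vertex 0.000 0.000 0.000
    endloop
  endfacet
  facet normal 0.0000 0.0000 1.0000
    outer loop
      vertex 0.000 0.000 16.000
      vertex 22.000 0.000 16.000
      vertex 22.000 4.000 16.000
    endloop
  endfacet
  facet normal 0.0000 0.0000 1.0000
    outer loop
      vertex 0.000 0.000 16.000
      vertex 22.000 4.000 16.000
      vertex 8.000 4.000 16.000
    endloop
  endfacet
  facet normal 0.0000 0.0000 1.0000
    outer loop
      vertex 0.000 0.000 16.000
      vertex 8.000 4.000 16.000
      vertex 8.000 13.000 16.000
    endloop
  endfacet
  facet normal 0.0000 0.0000 1.0000
    outer loop
      vertex 0.000 0.000 16.000
      vertex 8.000 13.000 16.000
      vertex 0.000 13.000 16.000
    endloop
  endfacet
  facet normal 0.0000 -1.0000 0.0000
    outer loop
      vertex 0.000 0.000 0.000
      vertex 22.000 0.000 0.000
      vertex 22.000 0.000 16.000
    endloop
  endfacet
  facet normal 0.0000 -1.0000 0.0000
    outer loop
      vertex 0.000 0.000 0.000
      vertex 22.000 0.000 16.000
      vertex 0.000 0.000 16.000
    endloop
  endfacet
  facet normal 1.0000 0.0000 0.0000
    outer loop
      vertex 22.000 0.000 0.000
      vertex 22.000 4.000 0.000
      vertex 22.000 4.000 16.000
    endloop
  endfacet
  facet normal 1.0000 0.0000 0.0000
    outer loop
      vertex 22.000 0.000 0.000
      vertex 22.000 4.000 16.000
      vertex 22.000 0.000 16.000
    endloop
  endfacet
  facet normal 0.0000 1.0000 0.0000
    outer loop
      vertex 22.000 4.000 0.000
      vertex 8.000 4.000 0.000
      vertex 8.000 4.000 16.000
    endloop
  endfacet
  facet normal 0.0000 1.0000 0.0000
    outer loop
      vertex 22.000 4.000 0.000
      vertex 8.000 4.000 16.000
      vertex 22.000 4.000 16.000
    endloop
  endfacet
  facet normal 1.0000 0.0000 0.0000
    outer loop
      vertex 8.000 4.000 0.000
      vertex 8.000 13.000 0.000
      vertex 8.000 13.000 16.000
    endloop
  endfacet
  facet normal 1.0000 0.0000 0.0000
    outer loop
      vertex 8.000 4.000 0.000
      vertex 8.000 13.000 16.000
      vertex 8.000 4.000 16.000
    endloop
  endfacet
  facet normal 0.0000 1.0000 0.0000
    outer loop
      vertex 8.000 13.000 0.000
      vertex 0.000 13.000 0.000
      vertex 0.000 13.000 16.000
    endloop
  endfacet
  facet normal 0.0000 1.0000 0.0000
    outer loop
      vertex 8.000 13.000 0.000
      vertex 0.000 13.000 16.000
      vertex 8.000 13.000 16.000
    endloop
  endfacet
  facet normal -1.0000 0.0000 0.0000
    outer loop
      vertex 0.000 13.000 0.000
      vertex 0.000 0.000 0.000
      vertex 0.000 0.000 16.000
    endloop
  endfacet
  facet normal -1.0000 0.0000 0.0000
    outer loop
      vertex 0.000 13.000 0.000
      vertex 0.000 0.000 16.000
      vertex 0.000 13.000 16.000
    endloop
  endfacet
endsolid part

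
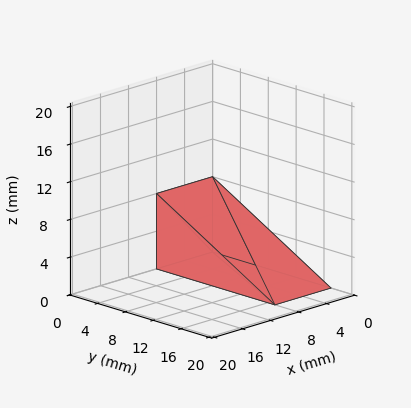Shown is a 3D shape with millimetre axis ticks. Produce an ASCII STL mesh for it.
Reading the render: the shape is a wedge (ramp): 8 × 17 mm base, rising to 8 mm along the y=0 edge and sloping linearly to z=0 at y=17 (dimensions read to the nearest mm from the axis ticks). For the STL, each face is triangulated and given an outward normal.

solid part
  facet normal 0.0000 0.0000 -1.0000
    outer loop
      vertex 8.0 17.0 0.0
      vertex 8.0 0.0 0.0
      vertex 0.0 0.0 0.0
    endloop
  endfacet
  facet normal 0.0000 0.0000 -1.0000
    outer loop
      vertex 0.0 17.0 0.0
      vertex 8.0 17.0 0.0
      vertex 0.0 0.0 0.0
    endloop
  endfacet
  facet normal 0.0000 -1.0000 0.0000
    outer loop
      vertex 0.0 0.0 0.0
      vertex 8.0 0.0 0.0
      vertex 8.0 0.0 8.0
    endloop
  endfacet
  facet normal 0.0000 -1.0000 0.0000
    outer loop
      vertex 0.0 0.0 0.0
      vertex 8.0 0.0 8.0
      vertex 0.0 0.0 8.0
    endloop
  endfacet
  facet normal 0.0000 0.4258 0.9048
    outer loop
      vertex 0.0 0.0 8.0
      vertex 8.0 0.0 8.0
      vertex 8.0 17.0 0.0
    endloop
  endfacet
  facet normal 0.0000 0.4258 0.9048
    outer loop
      vertex 0.0 0.0 8.0
      vertex 8.0 17.0 0.0
      vertex 0.0 17.0 0.0
    endloop
  endfacet
  facet normal -1.0000 0.0000 0.0000
    outer loop
      vertex 0.0 0.0 8.0
      vertex 0.0 17.0 0.0
      vertex 0.0 0.0 0.0
    endloop
  endfacet
  facet normal 1.0000 0.0000 0.0000
    outer loop
      vertex 8.0 0.0 0.0
      vertex 8.0 17.0 0.0
      vertex 8.0 0.0 8.0
    endloop
  endfacet
endsolid part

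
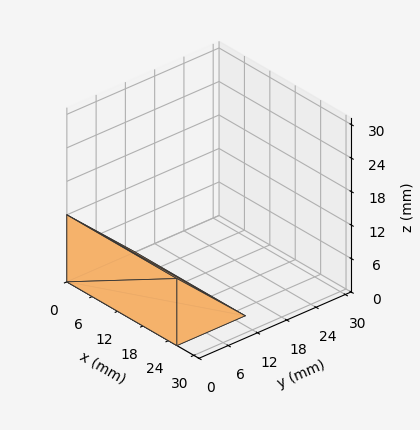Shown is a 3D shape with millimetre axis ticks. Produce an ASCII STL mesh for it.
Reading the render: the shape is a wedge (ramp): 26 × 14 mm base, rising to 12 mm along the y=0 edge and sloping linearly to z=0 at y=14 (dimensions read to the nearest mm from the axis ticks). For the STL, each face is triangulated and given an outward normal.

solid part
  facet normal 0.0000 0.0000 -1.0000
    outer loop
      vertex 26.00 14.00 0.00
      vertex 26.00 0.00 0.00
      vertex 0.00 0.00 0.00
    endloop
  endfacet
  facet normal 0.0000 0.0000 -1.0000
    outer loop
      vertex 0.00 14.00 0.00
      vertex 26.00 14.00 0.00
      vertex 0.00 0.00 0.00
    endloop
  endfacet
  facet normal 0.0000 -1.0000 0.0000
    outer loop
      vertex 0.00 0.00 0.00
      vertex 26.00 0.00 0.00
      vertex 26.00 0.00 12.00
    endloop
  endfacet
  facet normal 0.0000 -1.0000 0.0000
    outer loop
      vertex 0.00 0.00 0.00
      vertex 26.00 0.00 12.00
      vertex 0.00 0.00 12.00
    endloop
  endfacet
  facet normal 0.0000 0.6508 0.7593
    outer loop
      vertex 0.00 0.00 12.00
      vertex 26.00 0.00 12.00
      vertex 26.00 14.00 0.00
    endloop
  endfacet
  facet normal 0.0000 0.6508 0.7593
    outer loop
      vertex 0.00 0.00 12.00
      vertex 26.00 14.00 0.00
      vertex 0.00 14.00 0.00
    endloop
  endfacet
  facet normal -1.0000 0.0000 0.0000
    outer loop
      vertex 0.00 0.00 12.00
      vertex 0.00 14.00 0.00
      vertex 0.00 0.00 0.00
    endloop
  endfacet
  facet normal 1.0000 0.0000 0.0000
    outer loop
      vertex 26.00 0.00 0.00
      vertex 26.00 14.00 0.00
      vertex 26.00 0.00 12.00
    endloop
  endfacet
endsolid part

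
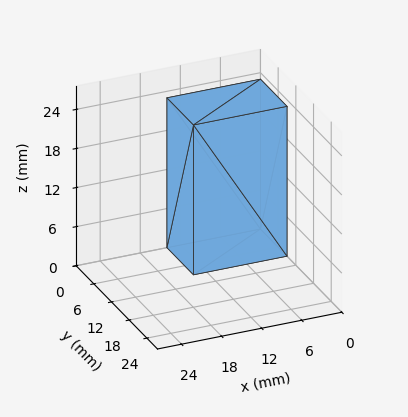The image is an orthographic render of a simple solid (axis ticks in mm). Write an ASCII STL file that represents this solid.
Reading the render: the shape is a rectangular box, roughly 14 × 9 mm footprint and 23 mm tall (dimensions read to the nearest mm from the axis ticks). For the STL, each face is triangulated and given an outward normal.

solid part
  facet normal 0.0000 0.0000 -1.0000
    outer loop
      vertex 14.0 9.0 0.0
      vertex 14.0 0.0 0.0
      vertex 0.0 0.0 0.0
    endloop
  endfacet
  facet normal 0.0000 0.0000 -1.0000
    outer loop
      vertex 0.0 9.0 0.0
      vertex 14.0 9.0 0.0
      vertex 0.0 0.0 0.0
    endloop
  endfacet
  facet normal 0.0000 0.0000 1.0000
    outer loop
      vertex 0.0 0.0 23.0
      vertex 14.0 0.0 23.0
      vertex 14.0 9.0 23.0
    endloop
  endfacet
  facet normal 0.0000 0.0000 1.0000
    outer loop
      vertex 0.0 0.0 23.0
      vertex 14.0 9.0 23.0
      vertex 0.0 9.0 23.0
    endloop
  endfacet
  facet normal 0.0000 -1.0000 0.0000
    outer loop
      vertex 0.0 0.0 0.0
      vertex 14.0 0.0 0.0
      vertex 14.0 0.0 23.0
    endloop
  endfacet
  facet normal 0.0000 -1.0000 0.0000
    outer loop
      vertex 0.0 0.0 0.0
      vertex 14.0 0.0 23.0
      vertex 0.0 0.0 23.0
    endloop
  endfacet
  facet normal 0.0000 1.0000 0.0000
    outer loop
      vertex 14.0 9.0 23.0
      vertex 14.0 9.0 0.0
      vertex 0.0 9.0 0.0
    endloop
  endfacet
  facet normal 0.0000 1.0000 0.0000
    outer loop
      vertex 0.0 9.0 23.0
      vertex 14.0 9.0 23.0
      vertex 0.0 9.0 0.0
    endloop
  endfacet
  facet normal -1.0000 0.0000 0.0000
    outer loop
      vertex 0.0 9.0 23.0
      vertex 0.0 9.0 0.0
      vertex 0.0 0.0 0.0
    endloop
  endfacet
  facet normal -1.0000 0.0000 0.0000
    outer loop
      vertex 0.0 0.0 23.0
      vertex 0.0 9.0 23.0
      vertex 0.0 0.0 0.0
    endloop
  endfacet
  facet normal 1.0000 0.0000 0.0000
    outer loop
      vertex 14.0 0.0 0.0
      vertex 14.0 9.0 0.0
      vertex 14.0 9.0 23.0
    endloop
  endfacet
  facet normal 1.0000 0.0000 0.0000
    outer loop
      vertex 14.0 0.0 0.0
      vertex 14.0 9.0 23.0
      vertex 14.0 0.0 23.0
    endloop
  endfacet
endsolid part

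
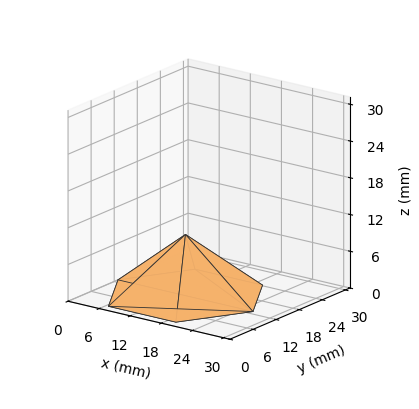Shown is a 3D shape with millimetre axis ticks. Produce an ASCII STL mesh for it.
Reading the render: the shape is a regular 6-sided pyramid, base circumscribed radius ≈ 13 mm, apex at z ≈ 10 mm (dimensions read to the nearest mm from the axis ticks). For the STL, each face is triangulated and given an outward normal.

solid part
  facet normal 0.0000 0.0000 -1.0000
    outer loop
      vertex 6.500 24.258 0.000
      vertex 19.500 24.258 0.000
      vertex 26.000 13.000 0.000
    endloop
  endfacet
  facet normal 0.0000 0.0000 -1.0000
    outer loop
      vertex 0.000 13.000 0.000
      vertex 6.500 24.258 0.000
      vertex 26.000 13.000 0.000
    endloop
  endfacet
  facet normal 0.0000 0.0000 -1.0000
    outer loop
      vertex 6.500 1.742 0.000
      vertex 0.000 13.000 0.000
      vertex 26.000 13.000 0.000
    endloop
  endfacet
  facet normal 0.0000 0.0000 -1.0000
    outer loop
      vertex 19.500 1.742 0.000
      vertex 6.500 1.742 0.000
      vertex 26.000 13.000 0.000
    endloop
  endfacet
  facet normal 0.5751 0.3321 0.7477
    outer loop
      vertex 26.000 13.000 0.000
      vertex 19.500 24.258 0.000
      vertex 13.000 13.000 10.000
    endloop
  endfacet
  facet normal 0.0000 0.6641 0.7476
    outer loop
      vertex 19.500 24.258 0.000
      vertex 6.500 24.258 0.000
      vertex 13.000 13.000 10.000
    endloop
  endfacet
  facet normal -0.5751 0.3321 0.7477
    outer loop
      vertex 6.500 24.258 0.000
      vertex 0.000 13.000 0.000
      vertex 13.000 13.000 10.000
    endloop
  endfacet
  facet normal -0.5751 -0.3321 0.7477
    outer loop
      vertex 0.000 13.000 0.000
      vertex 6.500 1.742 0.000
      vertex 13.000 13.000 10.000
    endloop
  endfacet
  facet normal 0.0000 -0.6641 0.7476
    outer loop
      vertex 6.500 1.742 0.000
      vertex 19.500 1.742 0.000
      vertex 13.000 13.000 10.000
    endloop
  endfacet
  facet normal 0.5751 -0.3321 0.7477
    outer loop
      vertex 19.500 1.742 0.000
      vertex 26.000 13.000 0.000
      vertex 13.000 13.000 10.000
    endloop
  endfacet
endsolid part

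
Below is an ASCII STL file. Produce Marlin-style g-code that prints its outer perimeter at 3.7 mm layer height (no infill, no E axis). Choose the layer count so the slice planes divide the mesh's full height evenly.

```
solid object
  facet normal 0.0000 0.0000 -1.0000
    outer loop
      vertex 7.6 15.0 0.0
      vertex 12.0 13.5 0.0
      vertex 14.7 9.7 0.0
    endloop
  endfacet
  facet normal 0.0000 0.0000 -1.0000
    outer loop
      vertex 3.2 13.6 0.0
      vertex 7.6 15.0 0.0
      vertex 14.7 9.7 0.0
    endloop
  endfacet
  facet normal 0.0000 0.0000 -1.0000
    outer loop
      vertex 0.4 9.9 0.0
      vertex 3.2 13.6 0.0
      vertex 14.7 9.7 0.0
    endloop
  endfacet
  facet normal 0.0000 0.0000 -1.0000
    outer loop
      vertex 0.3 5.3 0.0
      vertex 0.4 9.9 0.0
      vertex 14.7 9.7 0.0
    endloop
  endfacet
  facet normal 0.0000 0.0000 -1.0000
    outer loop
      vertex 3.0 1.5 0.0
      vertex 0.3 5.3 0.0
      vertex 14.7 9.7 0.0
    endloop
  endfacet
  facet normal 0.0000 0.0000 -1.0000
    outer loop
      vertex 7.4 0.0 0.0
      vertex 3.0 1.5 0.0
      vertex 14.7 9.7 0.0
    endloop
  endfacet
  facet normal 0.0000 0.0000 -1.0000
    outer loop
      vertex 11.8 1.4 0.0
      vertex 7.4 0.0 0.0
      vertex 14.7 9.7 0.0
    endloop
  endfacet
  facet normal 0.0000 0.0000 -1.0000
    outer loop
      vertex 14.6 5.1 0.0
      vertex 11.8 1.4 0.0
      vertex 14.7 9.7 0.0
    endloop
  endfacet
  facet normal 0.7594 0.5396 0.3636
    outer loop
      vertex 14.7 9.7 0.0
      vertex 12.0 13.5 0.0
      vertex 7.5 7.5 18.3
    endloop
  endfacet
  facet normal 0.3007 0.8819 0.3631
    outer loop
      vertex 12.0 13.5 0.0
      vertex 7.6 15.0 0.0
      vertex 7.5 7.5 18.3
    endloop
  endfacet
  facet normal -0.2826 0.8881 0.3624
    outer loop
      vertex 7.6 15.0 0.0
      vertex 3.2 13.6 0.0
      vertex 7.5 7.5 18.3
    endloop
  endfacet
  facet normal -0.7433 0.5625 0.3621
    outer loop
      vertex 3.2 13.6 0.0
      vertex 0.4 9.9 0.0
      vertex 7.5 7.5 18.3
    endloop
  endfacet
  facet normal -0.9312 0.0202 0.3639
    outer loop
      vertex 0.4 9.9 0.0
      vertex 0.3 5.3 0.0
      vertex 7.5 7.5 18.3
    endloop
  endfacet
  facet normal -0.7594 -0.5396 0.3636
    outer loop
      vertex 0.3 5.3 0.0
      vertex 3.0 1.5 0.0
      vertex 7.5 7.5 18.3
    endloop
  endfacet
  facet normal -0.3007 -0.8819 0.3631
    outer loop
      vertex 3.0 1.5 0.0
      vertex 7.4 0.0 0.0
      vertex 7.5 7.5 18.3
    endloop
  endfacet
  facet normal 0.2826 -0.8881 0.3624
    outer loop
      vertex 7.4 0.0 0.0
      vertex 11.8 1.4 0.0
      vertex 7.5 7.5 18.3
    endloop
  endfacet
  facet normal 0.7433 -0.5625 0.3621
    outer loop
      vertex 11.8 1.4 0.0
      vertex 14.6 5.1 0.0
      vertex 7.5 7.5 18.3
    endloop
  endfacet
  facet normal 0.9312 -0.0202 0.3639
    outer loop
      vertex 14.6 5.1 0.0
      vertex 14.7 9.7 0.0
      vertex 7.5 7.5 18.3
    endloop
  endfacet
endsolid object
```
; perimeter-only toolpath
G21 ; units = mm
G90 ; absolute positioning
G28 ; home
; layer 1
G0 Z3.7
G0 X13.3 Y9.3
G1 X11.1 Y12.3
G1 X7.6 Y13.5
G1 X4.1 Y12.4
G1 X1.8 Y9.4
G1 X1.7 Y5.7
G1 X3.9 Y2.7
G1 X7.4 Y1.5
G1 X10.9 Y2.6
G1 X13.2 Y5.6
G1 X13.3 Y9.3
; layer 2
G0 Z7.3
G0 X11.8 Y8.8
G1 X10.2 Y11.1
G1 X7.6 Y12.0
G1 X4.9 Y11.2
G1 X3.2 Y8.9
G1 X3.2 Y6.2
G1 X4.8 Y3.9
G1 X7.4 Y3.0
G1 X10.1 Y3.8
G1 X11.8 Y6.1
G1 X11.8 Y8.8
; layer 3
G0 Z11.0
G0 X10.4 Y8.4
G1 X9.3 Y9.9
G1 X7.5 Y10.5
G1 X5.8 Y9.9
G1 X4.7 Y8.5
G1 X4.6 Y6.6
G1 X5.7 Y5.1
G1 X7.5 Y4.5
G1 X9.2 Y5.1
G1 X10.3 Y6.5
G1 X10.4 Y8.4
; layer 4
G0 Z14.6
G0 X8.9 Y7.9
G1 X8.4 Y8.7
G1 X7.5 Y9.0
G1 X6.6 Y8.7
G1 X6.1 Y8.0
G1 X6.1 Y7.1
G1 X6.6 Y6.3
G1 X7.5 Y6.0
G1 X8.4 Y6.3
G1 X8.9 Y7.0
G1 X8.9 Y7.9
M2 ; end

The solid is a regular 10-sided pyramid, base circumscribed radius ≈ 7.5 mm, apex at z ≈ 18.3 mm. Slicing at Δz = 3.7 mm — 5 equal slices spanning the solid's height, so layer i sits at z = i·h/5 — gives 4 non-empty perimeters. Each is a 10-segment closed polygon; G0 lifts to the layer z and rapids to the start vertex, then G1 traces the edges. The cross-section shrinks linearly with z (the slice at the apex is degenerate and omitted).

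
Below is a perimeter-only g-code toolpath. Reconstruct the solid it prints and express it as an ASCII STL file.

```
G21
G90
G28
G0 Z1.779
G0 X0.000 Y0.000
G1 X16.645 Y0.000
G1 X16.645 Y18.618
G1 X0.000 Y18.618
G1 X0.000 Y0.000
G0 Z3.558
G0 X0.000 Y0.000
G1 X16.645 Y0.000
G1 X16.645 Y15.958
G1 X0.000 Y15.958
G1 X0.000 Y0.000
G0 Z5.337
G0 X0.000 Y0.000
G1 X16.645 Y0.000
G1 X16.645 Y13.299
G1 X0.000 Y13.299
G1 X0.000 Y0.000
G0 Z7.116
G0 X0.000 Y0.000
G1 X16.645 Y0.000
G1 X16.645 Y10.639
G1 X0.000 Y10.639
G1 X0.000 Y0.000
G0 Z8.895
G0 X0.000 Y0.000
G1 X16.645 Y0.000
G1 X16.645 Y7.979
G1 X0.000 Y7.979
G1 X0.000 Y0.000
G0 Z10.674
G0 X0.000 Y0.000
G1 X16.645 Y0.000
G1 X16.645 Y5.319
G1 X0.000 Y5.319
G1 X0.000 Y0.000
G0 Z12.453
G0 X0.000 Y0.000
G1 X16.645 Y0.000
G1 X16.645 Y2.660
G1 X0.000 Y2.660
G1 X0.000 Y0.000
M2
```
solid part
  facet normal 0.0000 0.0000 -1.0000
    outer loop
      vertex 16.645 21.278 0.000
      vertex 16.645 0.000 0.000
      vertex 0.000 0.000 0.000
    endloop
  endfacet
  facet normal 0.0000 0.0000 -1.0000
    outer loop
      vertex 0.000 21.278 0.000
      vertex 16.645 21.278 0.000
      vertex 0.000 0.000 0.000
    endloop
  endfacet
  facet normal 0.0000 -1.0000 0.0000
    outer loop
      vertex 0.000 0.000 0.000
      vertex 16.645 0.000 0.000
      vertex 16.645 0.000 14.232
    endloop
  endfacet
  facet normal 0.0000 -1.0000 0.0000
    outer loop
      vertex 0.000 0.000 0.000
      vertex 16.645 0.000 14.232
      vertex 0.000 0.000 14.232
    endloop
  endfacet
  facet normal 0.0000 0.5560 0.8312
    outer loop
      vertex 0.000 0.000 14.232
      vertex 16.645 0.000 14.232
      vertex 16.645 21.278 0.000
    endloop
  endfacet
  facet normal 0.0000 0.5560 0.8312
    outer loop
      vertex 0.000 0.000 14.232
      vertex 16.645 21.278 0.000
      vertex 0.000 21.278 0.000
    endloop
  endfacet
  facet normal -1.0000 0.0000 0.0000
    outer loop
      vertex 0.000 0.000 14.232
      vertex 0.000 21.278 0.000
      vertex 0.000 0.000 0.000
    endloop
  endfacet
  facet normal 1.0000 0.0000 0.0000
    outer loop
      vertex 16.645 0.000 0.000
      vertex 16.645 21.278 0.000
      vertex 16.645 0.000 14.232
    endloop
  endfacet
endsolid part

The G0 Z moves step by Δz≈1.779 mm. The G1 loops shrink linearly with z, so the solid tapers from its base footprint up to z≈14.2. Closing with a flat bottom cap and the tapered top and triangulating gives 8 facets — a wedge (ramp): 16.6 × 21.3 mm base, rising to 14.2 mm along the y=0 edge and sloping linearly to z=0 at y=21.3.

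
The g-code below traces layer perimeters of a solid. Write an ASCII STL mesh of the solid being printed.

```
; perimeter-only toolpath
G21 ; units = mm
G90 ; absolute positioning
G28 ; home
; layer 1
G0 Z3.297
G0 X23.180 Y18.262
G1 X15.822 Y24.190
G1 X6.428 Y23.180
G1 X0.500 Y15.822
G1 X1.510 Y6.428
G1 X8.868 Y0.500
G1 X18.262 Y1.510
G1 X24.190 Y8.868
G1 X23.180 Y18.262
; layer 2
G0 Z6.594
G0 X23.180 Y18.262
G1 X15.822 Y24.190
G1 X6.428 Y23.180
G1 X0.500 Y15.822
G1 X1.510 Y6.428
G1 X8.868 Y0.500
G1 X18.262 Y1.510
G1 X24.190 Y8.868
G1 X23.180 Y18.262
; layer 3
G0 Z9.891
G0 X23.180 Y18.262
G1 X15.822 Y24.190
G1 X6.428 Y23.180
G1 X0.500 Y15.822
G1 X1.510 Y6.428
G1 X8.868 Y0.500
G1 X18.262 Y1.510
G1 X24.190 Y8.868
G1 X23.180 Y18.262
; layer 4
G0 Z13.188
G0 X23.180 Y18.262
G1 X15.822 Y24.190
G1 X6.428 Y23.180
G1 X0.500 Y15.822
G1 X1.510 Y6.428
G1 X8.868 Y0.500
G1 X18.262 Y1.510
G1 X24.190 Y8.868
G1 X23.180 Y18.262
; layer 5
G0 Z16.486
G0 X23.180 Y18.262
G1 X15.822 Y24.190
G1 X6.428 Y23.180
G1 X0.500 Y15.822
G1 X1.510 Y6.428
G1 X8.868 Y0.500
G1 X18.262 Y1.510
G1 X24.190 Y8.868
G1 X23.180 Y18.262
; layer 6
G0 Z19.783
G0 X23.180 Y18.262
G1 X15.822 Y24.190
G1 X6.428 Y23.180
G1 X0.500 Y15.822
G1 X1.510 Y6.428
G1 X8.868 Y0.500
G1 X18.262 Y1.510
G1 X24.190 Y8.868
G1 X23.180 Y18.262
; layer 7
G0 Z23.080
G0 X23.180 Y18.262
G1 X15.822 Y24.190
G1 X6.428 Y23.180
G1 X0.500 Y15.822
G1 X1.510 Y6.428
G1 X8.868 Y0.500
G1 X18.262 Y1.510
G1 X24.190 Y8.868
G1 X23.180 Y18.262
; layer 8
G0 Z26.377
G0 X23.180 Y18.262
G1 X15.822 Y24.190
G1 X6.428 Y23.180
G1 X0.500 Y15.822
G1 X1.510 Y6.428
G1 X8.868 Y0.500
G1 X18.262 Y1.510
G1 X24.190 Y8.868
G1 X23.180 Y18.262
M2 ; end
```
solid part
  facet normal 0.0000 0.0000 -1.0000
    outer loop
      vertex 6.428 23.180 0.000
      vertex 15.822 24.190 0.000
      vertex 23.180 18.262 0.000
    endloop
  endfacet
  facet normal 0.0000 0.0000 -1.0000
    outer loop
      vertex 0.500 15.822 0.000
      vertex 6.428 23.180 0.000
      vertex 23.180 18.262 0.000
    endloop
  endfacet
  facet normal 0.0000 0.0000 -1.0000
    outer loop
      vertex 1.510 6.428 0.000
      vertex 0.500 15.822 0.000
      vertex 23.180 18.262 0.000
    endloop
  endfacet
  facet normal 0.0000 0.0000 -1.0000
    outer loop
      vertex 8.868 0.500 0.000
      vertex 1.510 6.428 0.000
      vertex 23.180 18.262 0.000
    endloop
  endfacet
  facet normal 0.0000 0.0000 -1.0000
    outer loop
      vertex 18.262 1.510 0.000
      vertex 8.868 0.500 0.000
      vertex 23.180 18.262 0.000
    endloop
  endfacet
  facet normal 0.0000 0.0000 -1.0000
    outer loop
      vertex 24.190 8.868 0.000
      vertex 18.262 1.510 0.000
      vertex 23.180 18.262 0.000
    endloop
  endfacet
  facet normal 0.0000 0.0000 1.0000
    outer loop
      vertex 23.180 18.262 26.377
      vertex 15.822 24.190 26.377
      vertex 6.428 23.180 26.377
    endloop
  endfacet
  facet normal 0.0000 0.0000 1.0000
    outer loop
      vertex 23.180 18.262 26.377
      vertex 6.428 23.180 26.377
      vertex 0.500 15.822 26.377
    endloop
  endfacet
  facet normal 0.0000 0.0000 1.0000
    outer loop
      vertex 23.180 18.262 26.377
      vertex 0.500 15.822 26.377
      vertex 1.510 6.428 26.377
    endloop
  endfacet
  facet normal 0.0000 0.0000 1.0000
    outer loop
      vertex 23.180 18.262 26.377
      vertex 1.510 6.428 26.377
      vertex 8.868 0.500 26.377
    endloop
  endfacet
  facet normal 0.0000 0.0000 1.0000
    outer loop
      vertex 23.180 18.262 26.377
      vertex 8.868 0.500 26.377
      vertex 18.262 1.510 26.377
    endloop
  endfacet
  facet normal 0.0000 0.0000 1.0000
    outer loop
      vertex 23.180 18.262 26.377
      vertex 18.262 1.510 26.377
      vertex 24.190 8.868 26.377
    endloop
  endfacet
  facet normal 0.6274 0.7787 0.0000
    outer loop
      vertex 23.180 18.262 0.000
      vertex 15.822 24.190 0.000
      vertex 15.822 24.190 26.377
    endloop
  endfacet
  facet normal 0.6274 0.7787 0.0000
    outer loop
      vertex 23.180 18.262 0.000
      vertex 15.822 24.190 26.377
      vertex 23.180 18.262 26.377
    endloop
  endfacet
  facet normal -0.1069 0.9943 0.0000
    outer loop
      vertex 15.822 24.190 0.000
      vertex 6.428 23.180 0.000
      vertex 6.428 23.180 26.377
    endloop
  endfacet
  facet normal -0.1069 0.9943 0.0000
    outer loop
      vertex 15.822 24.190 0.000
      vertex 6.428 23.180 26.377
      vertex 15.822 24.190 26.377
    endloop
  endfacet
  facet normal -0.7787 0.6274 0.0000
    outer loop
      vertex 6.428 23.180 0.000
      vertex 0.500 15.822 0.000
      vertex 0.500 15.822 26.377
    endloop
  endfacet
  facet normal -0.7787 0.6274 0.0000
    outer loop
      vertex 6.428 23.180 0.000
      vertex 0.500 15.822 26.377
      vertex 6.428 23.180 26.377
    endloop
  endfacet
  facet normal -0.9943 -0.1069 0.0000
    outer loop
      vertex 0.500 15.822 0.000
      vertex 1.510 6.428 0.000
      vertex 1.510 6.428 26.377
    endloop
  endfacet
  facet normal -0.9943 -0.1069 0.0000
    outer loop
      vertex 0.500 15.822 0.000
      vertex 1.510 6.428 26.377
      vertex 0.500 15.822 26.377
    endloop
  endfacet
  facet normal -0.6274 -0.7787 0.0000
    outer loop
      vertex 1.510 6.428 0.000
      vertex 8.868 0.500 0.000
      vertex 8.868 0.500 26.377
    endloop
  endfacet
  facet normal -0.6274 -0.7787 0.0000
    outer loop
      vertex 1.510 6.428 0.000
      vertex 8.868 0.500 26.377
      vertex 1.510 6.428 26.377
    endloop
  endfacet
  facet normal 0.1069 -0.9943 0.0000
    outer loop
      vertex 8.868 0.500 0.000
      vertex 18.262 1.510 0.000
      vertex 18.262 1.510 26.377
    endloop
  endfacet
  facet normal 0.1069 -0.9943 0.0000
    outer loop
      vertex 8.868 0.500 0.000
      vertex 18.262 1.510 26.377
      vertex 8.868 0.500 26.377
    endloop
  endfacet
  facet normal 0.7787 -0.6274 0.0000
    outer loop
      vertex 18.262 1.510 0.000
      vertex 24.190 8.868 0.000
      vertex 24.190 8.868 26.377
    endloop
  endfacet
  facet normal 0.7787 -0.6274 0.0000
    outer loop
      vertex 18.262 1.510 0.000
      vertex 24.190 8.868 26.377
      vertex 18.262 1.510 26.377
    endloop
  endfacet
  facet normal 0.9943 0.1069 0.0000
    outer loop
      vertex 24.190 8.868 0.000
      vertex 23.180 18.262 0.000
      vertex 23.180 18.262 26.377
    endloop
  endfacet
  facet normal 0.9943 0.1069 0.0000
    outer loop
      vertex 24.190 8.868 0.000
      vertex 23.180 18.262 26.377
      vertex 24.190 8.868 26.377
    endloop
  endfacet
endsolid part

The G0 Z moves step by Δz≈3.297 mm. Every layer's G1 loop is the same polygon, so the solid is a straight extrusion of it from z=0 to z≈26.4. Closing with flat bottom and top caps and triangulating gives 28 facets — a regular 8-sided prism (a cylinder approximated with 8 flat sides), circumscribed radius ≈ 12.3 mm, height ≈ 26.4 mm.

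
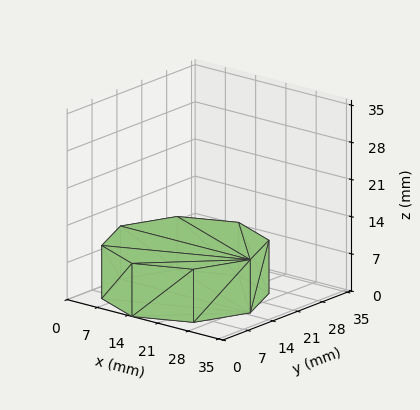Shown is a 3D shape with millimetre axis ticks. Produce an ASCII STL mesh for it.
Reading the render: the shape is a regular 8-sided prism (a cylinder approximated with 8 flat sides), circumscribed radius ≈ 15 mm, height ≈ 10 mm (dimensions read to the nearest mm from the axis ticks). For the STL, each face is triangulated and given an outward normal.

solid part
  facet normal 0.0000 0.0000 -1.0000
    outer loop
      vertex 15.00 30.00 0.00
      vertex 25.61 25.61 0.00
      vertex 30.00 15.00 0.00
    endloop
  endfacet
  facet normal 0.0000 0.0000 -1.0000
    outer loop
      vertex 4.39 25.61 0.00
      vertex 15.00 30.00 0.00
      vertex 30.00 15.00 0.00
    endloop
  endfacet
  facet normal 0.0000 0.0000 -1.0000
    outer loop
      vertex 0.00 15.00 0.00
      vertex 4.39 25.61 0.00
      vertex 30.00 15.00 0.00
    endloop
  endfacet
  facet normal 0.0000 0.0000 -1.0000
    outer loop
      vertex 4.39 4.39 0.00
      vertex 0.00 15.00 0.00
      vertex 30.00 15.00 0.00
    endloop
  endfacet
  facet normal 0.0000 0.0000 -1.0000
    outer loop
      vertex 15.00 0.00 0.00
      vertex 4.39 4.39 0.00
      vertex 30.00 15.00 0.00
    endloop
  endfacet
  facet normal 0.0000 0.0000 -1.0000
    outer loop
      vertex 25.61 4.39 0.00
      vertex 15.00 0.00 0.00
      vertex 30.00 15.00 0.00
    endloop
  endfacet
  facet normal 0.0000 0.0000 1.0000
    outer loop
      vertex 30.00 15.00 10.00
      vertex 25.61 25.61 10.00
      vertex 15.00 30.00 10.00
    endloop
  endfacet
  facet normal 0.0000 0.0000 1.0000
    outer loop
      vertex 30.00 15.00 10.00
      vertex 15.00 30.00 10.00
      vertex 4.39 25.61 10.00
    endloop
  endfacet
  facet normal 0.0000 0.0000 1.0000
    outer loop
      vertex 30.00 15.00 10.00
      vertex 4.39 25.61 10.00
      vertex 0.00 15.00 10.00
    endloop
  endfacet
  facet normal 0.0000 0.0000 1.0000
    outer loop
      vertex 30.00 15.00 10.00
      vertex 0.00 15.00 10.00
      vertex 4.39 4.39 10.00
    endloop
  endfacet
  facet normal 0.0000 0.0000 1.0000
    outer loop
      vertex 30.00 15.00 10.00
      vertex 4.39 4.39 10.00
      vertex 15.00 0.00 10.00
    endloop
  endfacet
  facet normal 0.0000 0.0000 1.0000
    outer loop
      vertex 30.00 15.00 10.00
      vertex 15.00 0.00 10.00
      vertex 25.61 4.39 10.00
    endloop
  endfacet
  facet normal 0.9240 0.3823 0.0000
    outer loop
      vertex 30.00 15.00 0.00
      vertex 25.61 25.61 0.00
      vertex 25.61 25.61 10.00
    endloop
  endfacet
  facet normal 0.9240 0.3823 0.0000
    outer loop
      vertex 30.00 15.00 0.00
      vertex 25.61 25.61 10.00
      vertex 30.00 15.00 10.00
    endloop
  endfacet
  facet normal 0.3823 0.9240 0.0000
    outer loop
      vertex 25.61 25.61 0.00
      vertex 15.00 30.00 0.00
      vertex 15.00 30.00 10.00
    endloop
  endfacet
  facet normal 0.3823 0.9240 0.0000
    outer loop
      vertex 25.61 25.61 0.00
      vertex 15.00 30.00 10.00
      vertex 25.61 25.61 10.00
    endloop
  endfacet
  facet normal -0.3823 0.9240 0.0000
    outer loop
      vertex 15.00 30.00 0.00
      vertex 4.39 25.61 0.00
      vertex 4.39 25.61 10.00
    endloop
  endfacet
  facet normal -0.3823 0.9240 0.0000
    outer loop
      vertex 15.00 30.00 0.00
      vertex 4.39 25.61 10.00
      vertex 15.00 30.00 10.00
    endloop
  endfacet
  facet normal -0.9240 0.3823 0.0000
    outer loop
      vertex 4.39 25.61 0.00
      vertex 0.00 15.00 0.00
      vertex 0.00 15.00 10.00
    endloop
  endfacet
  facet normal -0.9240 0.3823 0.0000
    outer loop
      vertex 4.39 25.61 0.00
      vertex 0.00 15.00 10.00
      vertex 4.39 25.61 10.00
    endloop
  endfacet
  facet normal -0.9240 -0.3823 0.0000
    outer loop
      vertex 0.00 15.00 0.00
      vertex 4.39 4.39 0.00
      vertex 4.39 4.39 10.00
    endloop
  endfacet
  facet normal -0.9240 -0.3823 0.0000
    outer loop
      vertex 0.00 15.00 0.00
      vertex 4.39 4.39 10.00
      vertex 0.00 15.00 10.00
    endloop
  endfacet
  facet normal -0.3823 -0.9240 0.0000
    outer loop
      vertex 4.39 4.39 0.00
      vertex 15.00 0.00 0.00
      vertex 15.00 0.00 10.00
    endloop
  endfacet
  facet normal -0.3823 -0.9240 0.0000
    outer loop
      vertex 4.39 4.39 0.00
      vertex 15.00 0.00 10.00
      vertex 4.39 4.39 10.00
    endloop
  endfacet
  facet normal 0.3823 -0.9240 0.0000
    outer loop
      vertex 15.00 0.00 0.00
      vertex 25.61 4.39 0.00
      vertex 25.61 4.39 10.00
    endloop
  endfacet
  facet normal 0.3823 -0.9240 0.0000
    outer loop
      vertex 15.00 0.00 0.00
      vertex 25.61 4.39 10.00
      vertex 15.00 0.00 10.00
    endloop
  endfacet
  facet normal 0.9240 -0.3823 0.0000
    outer loop
      vertex 25.61 4.39 0.00
      vertex 30.00 15.00 0.00
      vertex 30.00 15.00 10.00
    endloop
  endfacet
  facet normal 0.9240 -0.3823 0.0000
    outer loop
      vertex 25.61 4.39 0.00
      vertex 30.00 15.00 10.00
      vertex 25.61 4.39 10.00
    endloop
  endfacet
endsolid part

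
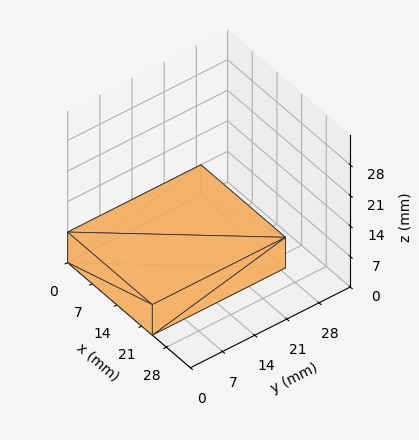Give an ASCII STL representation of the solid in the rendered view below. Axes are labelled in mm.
Reading the render: the shape is a rectangular box, roughly 24 × 29 mm footprint and 7 mm tall (dimensions read to the nearest mm from the axis ticks). For the STL, each face is triangulated and given an outward normal.

solid part
  facet normal 0.0000 0.0000 -1.0000
    outer loop
      vertex 24.00 29.00 0.00
      vertex 24.00 0.00 0.00
      vertex 0.00 0.00 0.00
    endloop
  endfacet
  facet normal 0.0000 0.0000 -1.0000
    outer loop
      vertex 0.00 29.00 0.00
      vertex 24.00 29.00 0.00
      vertex 0.00 0.00 0.00
    endloop
  endfacet
  facet normal 0.0000 0.0000 1.0000
    outer loop
      vertex 0.00 0.00 7.00
      vertex 24.00 0.00 7.00
      vertex 24.00 29.00 7.00
    endloop
  endfacet
  facet normal 0.0000 0.0000 1.0000
    outer loop
      vertex 0.00 0.00 7.00
      vertex 24.00 29.00 7.00
      vertex 0.00 29.00 7.00
    endloop
  endfacet
  facet normal 0.0000 -1.0000 0.0000
    outer loop
      vertex 0.00 0.00 0.00
      vertex 24.00 0.00 0.00
      vertex 24.00 0.00 7.00
    endloop
  endfacet
  facet normal 0.0000 -1.0000 0.0000
    outer loop
      vertex 0.00 0.00 0.00
      vertex 24.00 0.00 7.00
      vertex 0.00 0.00 7.00
    endloop
  endfacet
  facet normal 0.0000 1.0000 0.0000
    outer loop
      vertex 24.00 29.00 7.00
      vertex 24.00 29.00 0.00
      vertex 0.00 29.00 0.00
    endloop
  endfacet
  facet normal 0.0000 1.0000 0.0000
    outer loop
      vertex 0.00 29.00 7.00
      vertex 24.00 29.00 7.00
      vertex 0.00 29.00 0.00
    endloop
  endfacet
  facet normal -1.0000 0.0000 0.0000
    outer loop
      vertex 0.00 29.00 7.00
      vertex 0.00 29.00 0.00
      vertex 0.00 0.00 0.00
    endloop
  endfacet
  facet normal -1.0000 0.0000 0.0000
    outer loop
      vertex 0.00 0.00 7.00
      vertex 0.00 29.00 7.00
      vertex 0.00 0.00 0.00
    endloop
  endfacet
  facet normal 1.0000 0.0000 0.0000
    outer loop
      vertex 24.00 0.00 0.00
      vertex 24.00 29.00 0.00
      vertex 24.00 29.00 7.00
    endloop
  endfacet
  facet normal 1.0000 0.0000 0.0000
    outer loop
      vertex 24.00 0.00 0.00
      vertex 24.00 29.00 7.00
      vertex 24.00 0.00 7.00
    endloop
  endfacet
endsolid part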